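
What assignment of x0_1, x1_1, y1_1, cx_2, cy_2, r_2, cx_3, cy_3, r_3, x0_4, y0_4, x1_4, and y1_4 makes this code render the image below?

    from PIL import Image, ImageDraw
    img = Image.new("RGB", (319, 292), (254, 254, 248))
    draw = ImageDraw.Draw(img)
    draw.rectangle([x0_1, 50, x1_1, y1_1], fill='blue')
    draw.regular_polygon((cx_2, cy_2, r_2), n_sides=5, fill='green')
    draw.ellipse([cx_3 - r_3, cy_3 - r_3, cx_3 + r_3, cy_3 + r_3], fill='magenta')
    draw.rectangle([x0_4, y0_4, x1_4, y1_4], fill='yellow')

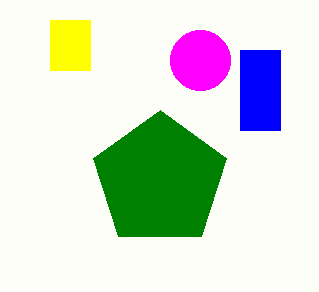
x0_1 = 240; x1_1 = 280; y1_1 = 130; cx_2 = 160; cy_2 = 180; r_2 = 70; cx_3 = 200; cy_3 = 60; r_3 = 30; x0_4 = 50; y0_4 = 20; x1_4 = 90; y1_4 = 70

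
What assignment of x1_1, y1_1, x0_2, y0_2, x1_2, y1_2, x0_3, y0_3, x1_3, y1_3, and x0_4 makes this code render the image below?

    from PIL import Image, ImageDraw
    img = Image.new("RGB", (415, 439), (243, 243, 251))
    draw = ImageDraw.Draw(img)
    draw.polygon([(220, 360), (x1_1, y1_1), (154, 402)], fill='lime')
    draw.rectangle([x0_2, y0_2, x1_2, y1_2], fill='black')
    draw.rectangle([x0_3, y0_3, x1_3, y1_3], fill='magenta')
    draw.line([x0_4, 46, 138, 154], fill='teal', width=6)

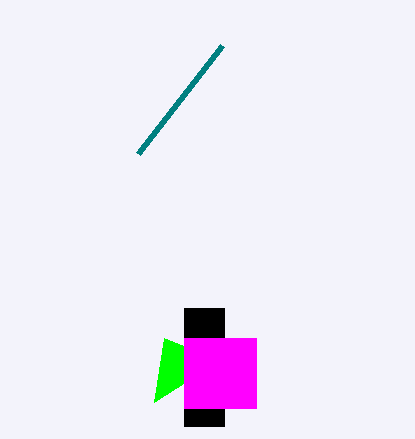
x1_1 = 164, y1_1 = 338, x0_2 = 184, y0_2 = 308, x1_2 = 224, y1_2 = 426, x0_3 = 184, y0_3 = 338, x1_3 = 256, y1_3 = 408, x0_4 = 222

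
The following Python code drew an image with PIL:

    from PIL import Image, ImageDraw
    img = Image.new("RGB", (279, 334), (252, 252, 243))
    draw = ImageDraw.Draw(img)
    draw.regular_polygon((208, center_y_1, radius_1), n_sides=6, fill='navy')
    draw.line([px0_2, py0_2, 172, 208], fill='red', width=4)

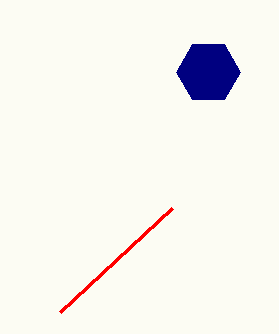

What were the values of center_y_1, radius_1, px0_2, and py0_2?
center_y_1 = 72
radius_1 = 32
px0_2 = 60
py0_2 = 312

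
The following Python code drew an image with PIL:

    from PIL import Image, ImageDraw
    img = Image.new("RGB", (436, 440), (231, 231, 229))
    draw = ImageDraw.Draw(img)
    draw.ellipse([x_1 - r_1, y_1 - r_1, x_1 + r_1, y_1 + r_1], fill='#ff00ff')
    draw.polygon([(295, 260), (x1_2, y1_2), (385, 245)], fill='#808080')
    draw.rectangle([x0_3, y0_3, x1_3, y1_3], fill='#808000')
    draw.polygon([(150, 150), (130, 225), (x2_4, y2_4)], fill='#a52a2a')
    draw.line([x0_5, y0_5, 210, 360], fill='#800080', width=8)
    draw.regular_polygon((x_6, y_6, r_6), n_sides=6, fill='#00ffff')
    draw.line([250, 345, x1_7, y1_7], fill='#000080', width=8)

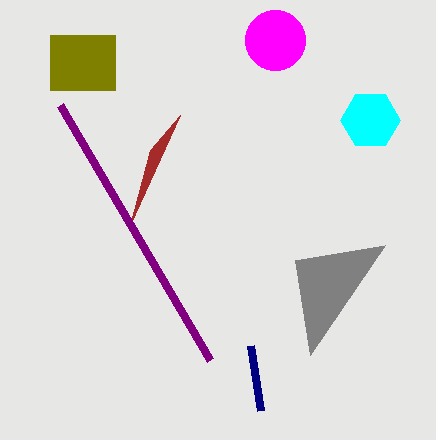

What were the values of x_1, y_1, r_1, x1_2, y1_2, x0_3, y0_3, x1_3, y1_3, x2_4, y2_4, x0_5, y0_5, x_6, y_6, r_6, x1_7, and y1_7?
x_1 = 275; y_1 = 40; r_1 = 30; x1_2 = 310; y1_2 = 355; x0_3 = 50; y0_3 = 35; x1_3 = 115; y1_3 = 90; x2_4 = 180; y2_4 = 115; x0_5 = 60; y0_5 = 105; x_6 = 370; y_6 = 120; r_6 = 30; x1_7 = 260; y1_7 = 410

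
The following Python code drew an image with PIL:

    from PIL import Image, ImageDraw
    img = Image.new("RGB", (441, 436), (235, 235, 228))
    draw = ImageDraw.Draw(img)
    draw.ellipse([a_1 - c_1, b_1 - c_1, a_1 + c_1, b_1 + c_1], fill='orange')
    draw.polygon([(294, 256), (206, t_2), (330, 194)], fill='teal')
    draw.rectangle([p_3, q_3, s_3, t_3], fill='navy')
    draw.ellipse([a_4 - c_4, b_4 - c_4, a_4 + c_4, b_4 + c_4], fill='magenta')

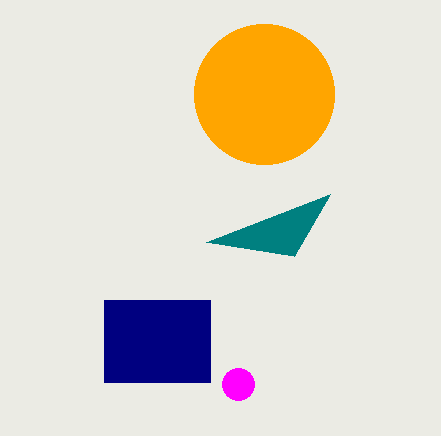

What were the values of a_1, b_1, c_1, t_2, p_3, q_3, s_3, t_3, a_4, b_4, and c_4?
a_1 = 264
b_1 = 94
c_1 = 70
t_2 = 242
p_3 = 104
q_3 = 300
s_3 = 210
t_3 = 382
a_4 = 238
b_4 = 384
c_4 = 16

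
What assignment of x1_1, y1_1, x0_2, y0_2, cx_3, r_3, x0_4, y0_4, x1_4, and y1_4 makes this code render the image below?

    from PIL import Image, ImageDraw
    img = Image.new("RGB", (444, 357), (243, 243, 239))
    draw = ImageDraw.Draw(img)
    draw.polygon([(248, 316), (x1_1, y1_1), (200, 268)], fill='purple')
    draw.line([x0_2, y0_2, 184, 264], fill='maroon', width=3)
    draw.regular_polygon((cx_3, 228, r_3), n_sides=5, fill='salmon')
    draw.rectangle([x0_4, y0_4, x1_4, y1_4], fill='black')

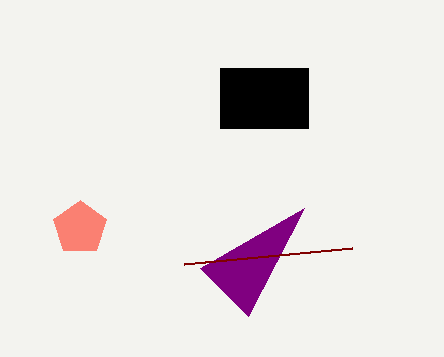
x1_1 = 304
y1_1 = 208
x0_2 = 352
y0_2 = 248
cx_3 = 80
r_3 = 28
x0_4 = 220
y0_4 = 68
x1_4 = 308
y1_4 = 128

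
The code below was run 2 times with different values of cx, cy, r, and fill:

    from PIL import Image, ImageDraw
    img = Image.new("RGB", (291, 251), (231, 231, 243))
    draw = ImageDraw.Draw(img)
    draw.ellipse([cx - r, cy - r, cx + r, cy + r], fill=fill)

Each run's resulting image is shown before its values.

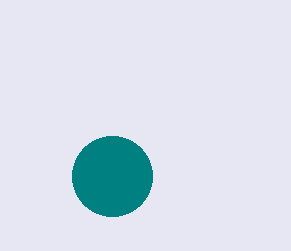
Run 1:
cx = 112
cy = 176
r = 40
fill = 'teal'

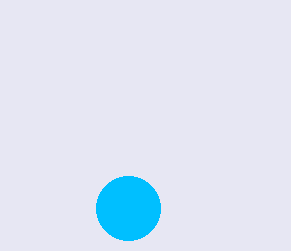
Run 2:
cx = 128; cy = 208; r = 32; fill = 'deepskyblue'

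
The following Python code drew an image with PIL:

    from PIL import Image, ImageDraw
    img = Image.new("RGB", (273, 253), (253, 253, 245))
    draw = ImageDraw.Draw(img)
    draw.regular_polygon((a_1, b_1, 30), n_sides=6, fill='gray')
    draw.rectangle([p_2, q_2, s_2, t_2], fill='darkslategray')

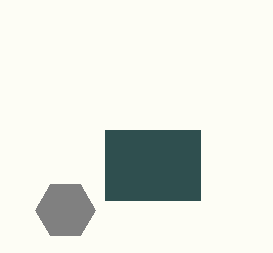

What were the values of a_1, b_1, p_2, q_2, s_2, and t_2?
a_1 = 65, b_1 = 210, p_2 = 105, q_2 = 130, s_2 = 200, t_2 = 200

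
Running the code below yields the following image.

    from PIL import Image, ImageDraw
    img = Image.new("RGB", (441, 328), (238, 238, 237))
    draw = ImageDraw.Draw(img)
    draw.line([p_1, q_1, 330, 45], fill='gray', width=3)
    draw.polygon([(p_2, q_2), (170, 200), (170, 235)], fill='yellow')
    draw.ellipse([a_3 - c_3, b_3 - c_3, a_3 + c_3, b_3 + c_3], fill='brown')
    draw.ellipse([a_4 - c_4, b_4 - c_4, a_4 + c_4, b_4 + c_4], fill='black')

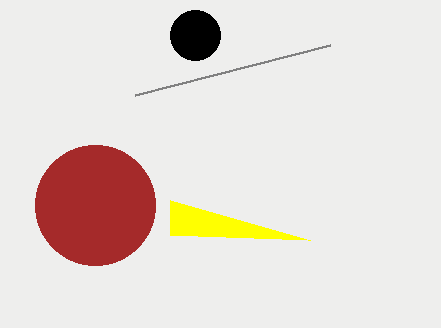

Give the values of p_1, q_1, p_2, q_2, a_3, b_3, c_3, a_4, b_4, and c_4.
p_1 = 135
q_1 = 95
p_2 = 310
q_2 = 240
a_3 = 95
b_3 = 205
c_3 = 60
a_4 = 195
b_4 = 35
c_4 = 25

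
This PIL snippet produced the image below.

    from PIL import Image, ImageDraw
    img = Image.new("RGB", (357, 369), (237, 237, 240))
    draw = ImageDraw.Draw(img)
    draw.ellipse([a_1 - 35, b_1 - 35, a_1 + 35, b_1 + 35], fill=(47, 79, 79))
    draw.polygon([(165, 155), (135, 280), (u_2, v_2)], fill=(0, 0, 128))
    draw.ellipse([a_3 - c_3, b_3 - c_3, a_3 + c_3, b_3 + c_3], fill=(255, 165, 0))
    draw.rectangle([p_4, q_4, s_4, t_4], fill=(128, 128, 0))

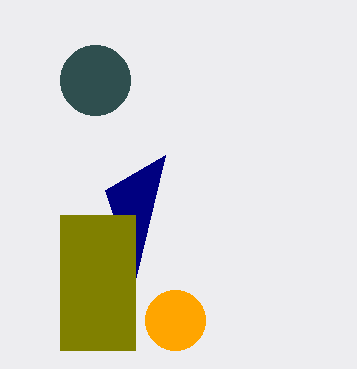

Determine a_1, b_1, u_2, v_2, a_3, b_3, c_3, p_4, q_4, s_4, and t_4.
a_1 = 95, b_1 = 80, u_2 = 105, v_2 = 190, a_3 = 175, b_3 = 320, c_3 = 30, p_4 = 60, q_4 = 215, s_4 = 135, t_4 = 350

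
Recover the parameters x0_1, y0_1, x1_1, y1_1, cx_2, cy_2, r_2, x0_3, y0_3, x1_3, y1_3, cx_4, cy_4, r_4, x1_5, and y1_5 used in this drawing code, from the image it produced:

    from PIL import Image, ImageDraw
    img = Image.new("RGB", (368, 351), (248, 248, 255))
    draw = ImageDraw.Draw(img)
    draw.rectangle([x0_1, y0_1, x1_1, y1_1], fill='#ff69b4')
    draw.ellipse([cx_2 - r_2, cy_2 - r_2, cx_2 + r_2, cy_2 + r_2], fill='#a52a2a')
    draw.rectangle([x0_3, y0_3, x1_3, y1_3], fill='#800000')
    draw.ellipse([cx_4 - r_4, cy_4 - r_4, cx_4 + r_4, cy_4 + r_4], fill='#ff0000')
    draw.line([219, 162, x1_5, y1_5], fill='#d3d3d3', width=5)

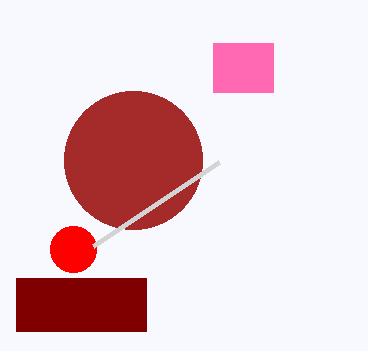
x0_1 = 213; y0_1 = 43; x1_1 = 273; y1_1 = 92; cx_2 = 133; cy_2 = 160; r_2 = 69; x0_3 = 16; y0_3 = 278; x1_3 = 146; y1_3 = 331; cx_4 = 73; cy_4 = 249; r_4 = 23; x1_5 = 93; y1_5 = 246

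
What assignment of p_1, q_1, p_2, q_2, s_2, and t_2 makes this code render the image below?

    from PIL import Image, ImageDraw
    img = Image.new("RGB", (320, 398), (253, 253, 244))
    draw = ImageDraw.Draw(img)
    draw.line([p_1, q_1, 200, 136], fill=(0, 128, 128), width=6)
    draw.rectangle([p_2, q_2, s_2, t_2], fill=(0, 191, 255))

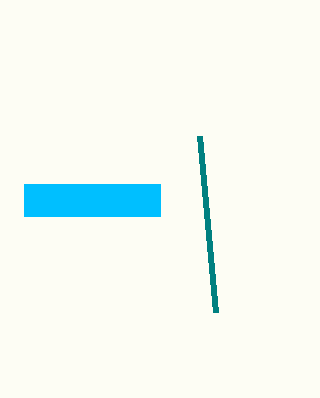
p_1 = 216
q_1 = 312
p_2 = 24
q_2 = 184
s_2 = 160
t_2 = 216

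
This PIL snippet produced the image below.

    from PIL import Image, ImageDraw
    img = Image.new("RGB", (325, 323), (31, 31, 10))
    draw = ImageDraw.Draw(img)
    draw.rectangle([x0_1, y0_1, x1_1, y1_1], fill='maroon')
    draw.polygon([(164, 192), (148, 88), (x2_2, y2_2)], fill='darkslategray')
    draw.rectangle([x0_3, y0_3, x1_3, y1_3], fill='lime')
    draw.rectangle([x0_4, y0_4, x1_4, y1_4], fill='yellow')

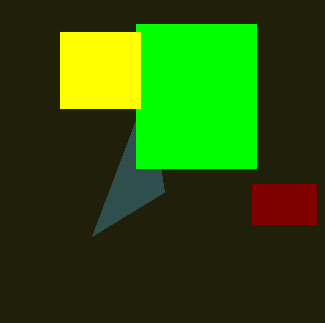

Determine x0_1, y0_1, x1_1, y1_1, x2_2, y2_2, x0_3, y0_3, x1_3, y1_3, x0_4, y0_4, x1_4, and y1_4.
x0_1 = 252, y0_1 = 184, x1_1 = 316, y1_1 = 224, x2_2 = 92, y2_2 = 236, x0_3 = 136, y0_3 = 24, x1_3 = 256, y1_3 = 168, x0_4 = 60, y0_4 = 32, x1_4 = 140, y1_4 = 108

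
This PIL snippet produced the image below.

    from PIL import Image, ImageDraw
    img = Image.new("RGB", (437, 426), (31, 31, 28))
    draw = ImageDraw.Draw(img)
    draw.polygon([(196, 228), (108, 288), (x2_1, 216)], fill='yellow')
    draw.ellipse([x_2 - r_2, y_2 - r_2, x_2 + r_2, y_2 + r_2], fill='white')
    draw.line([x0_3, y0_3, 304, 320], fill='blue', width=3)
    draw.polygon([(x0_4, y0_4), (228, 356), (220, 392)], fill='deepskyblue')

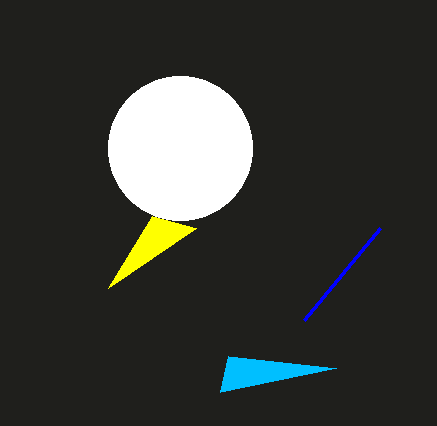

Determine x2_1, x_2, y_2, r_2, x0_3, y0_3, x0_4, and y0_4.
x2_1 = 152, x_2 = 180, y_2 = 148, r_2 = 72, x0_3 = 380, y0_3 = 228, x0_4 = 336, y0_4 = 368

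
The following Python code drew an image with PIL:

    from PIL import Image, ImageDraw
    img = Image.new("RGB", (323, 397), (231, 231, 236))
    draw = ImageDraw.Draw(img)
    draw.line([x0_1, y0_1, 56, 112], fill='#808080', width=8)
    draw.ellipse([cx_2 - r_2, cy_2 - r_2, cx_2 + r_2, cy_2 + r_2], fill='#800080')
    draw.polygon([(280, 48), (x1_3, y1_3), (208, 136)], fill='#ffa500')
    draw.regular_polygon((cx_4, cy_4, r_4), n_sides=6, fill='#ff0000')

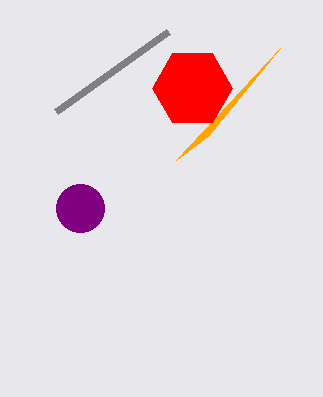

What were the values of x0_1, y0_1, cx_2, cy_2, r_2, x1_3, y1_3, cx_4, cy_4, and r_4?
x0_1 = 168; y0_1 = 32; cx_2 = 80; cy_2 = 208; r_2 = 24; x1_3 = 176; y1_3 = 160; cx_4 = 192; cy_4 = 88; r_4 = 40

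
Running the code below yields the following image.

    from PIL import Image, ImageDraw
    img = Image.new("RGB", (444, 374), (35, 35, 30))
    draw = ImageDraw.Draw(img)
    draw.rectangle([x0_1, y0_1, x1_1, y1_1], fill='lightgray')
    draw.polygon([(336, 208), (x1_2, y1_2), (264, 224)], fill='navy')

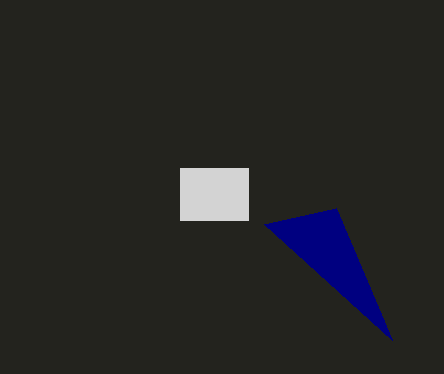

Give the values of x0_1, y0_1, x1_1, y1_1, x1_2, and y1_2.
x0_1 = 180
y0_1 = 168
x1_1 = 248
y1_1 = 220
x1_2 = 392
y1_2 = 340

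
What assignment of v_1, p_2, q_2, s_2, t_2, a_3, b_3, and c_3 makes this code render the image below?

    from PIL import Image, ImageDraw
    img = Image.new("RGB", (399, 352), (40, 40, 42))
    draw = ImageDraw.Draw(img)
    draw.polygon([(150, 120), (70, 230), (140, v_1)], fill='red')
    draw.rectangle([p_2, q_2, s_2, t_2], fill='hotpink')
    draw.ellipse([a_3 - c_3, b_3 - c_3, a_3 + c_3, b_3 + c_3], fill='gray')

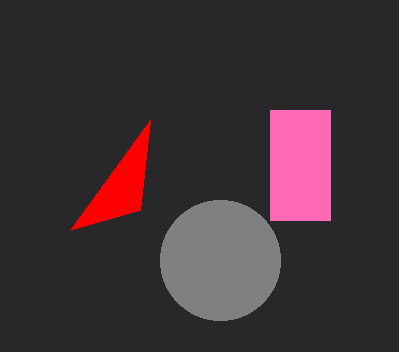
v_1 = 210
p_2 = 270
q_2 = 110
s_2 = 330
t_2 = 220
a_3 = 220
b_3 = 260
c_3 = 60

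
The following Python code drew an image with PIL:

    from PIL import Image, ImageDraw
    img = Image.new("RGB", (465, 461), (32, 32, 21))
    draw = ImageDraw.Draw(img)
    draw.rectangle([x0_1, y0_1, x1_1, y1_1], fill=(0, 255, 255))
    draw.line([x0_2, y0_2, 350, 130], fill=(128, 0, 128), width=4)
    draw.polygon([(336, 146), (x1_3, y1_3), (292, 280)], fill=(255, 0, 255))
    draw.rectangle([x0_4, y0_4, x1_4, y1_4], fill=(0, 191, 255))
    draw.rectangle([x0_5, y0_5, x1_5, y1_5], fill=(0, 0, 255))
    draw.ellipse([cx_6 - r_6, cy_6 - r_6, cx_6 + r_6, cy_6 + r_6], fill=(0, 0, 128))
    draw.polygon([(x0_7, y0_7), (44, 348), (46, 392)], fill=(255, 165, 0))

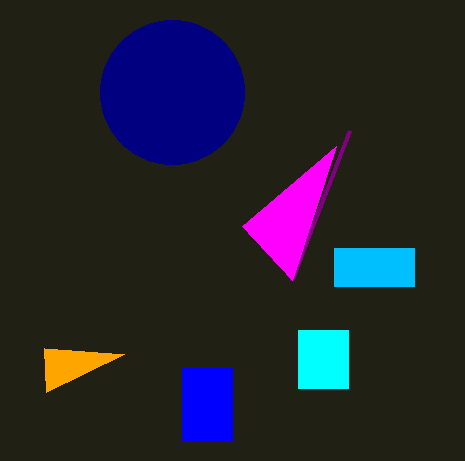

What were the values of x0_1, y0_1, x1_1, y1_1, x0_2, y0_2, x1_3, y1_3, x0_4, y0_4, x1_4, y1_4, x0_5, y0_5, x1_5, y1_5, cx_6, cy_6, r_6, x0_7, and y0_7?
x0_1 = 298
y0_1 = 330
x1_1 = 348
y1_1 = 388
x0_2 = 292
y0_2 = 280
x1_3 = 242
y1_3 = 226
x0_4 = 334
y0_4 = 248
x1_4 = 414
y1_4 = 286
x0_5 = 182
y0_5 = 368
x1_5 = 232
y1_5 = 440
cx_6 = 172
cy_6 = 92
r_6 = 72
x0_7 = 124
y0_7 = 354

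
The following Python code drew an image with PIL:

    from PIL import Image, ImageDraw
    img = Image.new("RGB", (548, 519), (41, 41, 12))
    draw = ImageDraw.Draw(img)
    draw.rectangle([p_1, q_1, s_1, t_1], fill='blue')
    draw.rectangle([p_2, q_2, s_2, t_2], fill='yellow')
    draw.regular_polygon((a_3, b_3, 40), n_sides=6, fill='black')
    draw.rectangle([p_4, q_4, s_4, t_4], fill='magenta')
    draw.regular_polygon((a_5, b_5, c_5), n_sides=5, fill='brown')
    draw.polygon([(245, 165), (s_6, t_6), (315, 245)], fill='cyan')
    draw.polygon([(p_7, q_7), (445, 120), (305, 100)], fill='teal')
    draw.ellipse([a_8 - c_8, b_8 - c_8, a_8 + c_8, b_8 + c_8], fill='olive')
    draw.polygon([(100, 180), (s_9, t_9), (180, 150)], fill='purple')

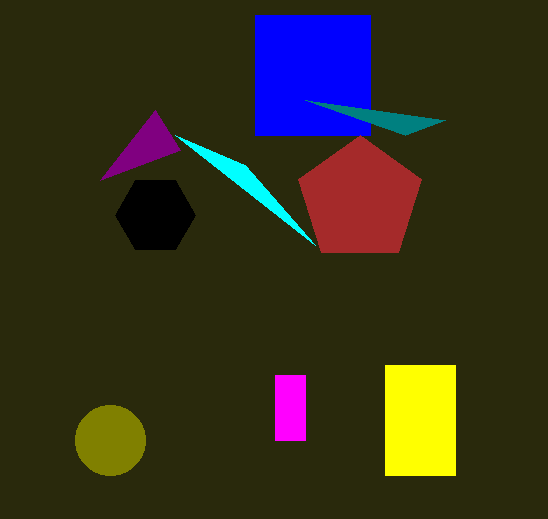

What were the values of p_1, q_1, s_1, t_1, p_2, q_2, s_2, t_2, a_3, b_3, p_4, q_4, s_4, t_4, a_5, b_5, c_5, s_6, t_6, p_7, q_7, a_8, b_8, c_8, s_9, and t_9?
p_1 = 255
q_1 = 15
s_1 = 370
t_1 = 135
p_2 = 385
q_2 = 365
s_2 = 455
t_2 = 475
a_3 = 155
b_3 = 215
p_4 = 275
q_4 = 375
s_4 = 305
t_4 = 440
a_5 = 360
b_5 = 200
c_5 = 65
s_6 = 175
t_6 = 135
p_7 = 405
q_7 = 135
a_8 = 110
b_8 = 440
c_8 = 35
s_9 = 155
t_9 = 110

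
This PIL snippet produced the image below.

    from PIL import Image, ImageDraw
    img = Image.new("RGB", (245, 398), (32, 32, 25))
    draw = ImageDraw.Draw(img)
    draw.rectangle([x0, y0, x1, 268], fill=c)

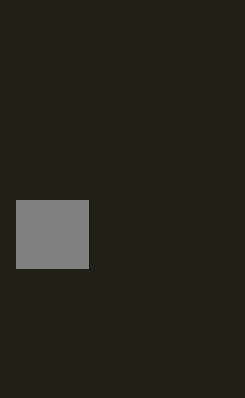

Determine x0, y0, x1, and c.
x0 = 16, y0 = 200, x1 = 88, c = 'gray'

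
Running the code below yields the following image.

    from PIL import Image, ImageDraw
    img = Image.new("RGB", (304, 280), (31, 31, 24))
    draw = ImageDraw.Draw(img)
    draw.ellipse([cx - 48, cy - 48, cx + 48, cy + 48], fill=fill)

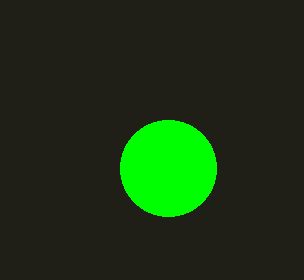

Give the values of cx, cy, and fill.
cx = 168; cy = 168; fill = 'lime'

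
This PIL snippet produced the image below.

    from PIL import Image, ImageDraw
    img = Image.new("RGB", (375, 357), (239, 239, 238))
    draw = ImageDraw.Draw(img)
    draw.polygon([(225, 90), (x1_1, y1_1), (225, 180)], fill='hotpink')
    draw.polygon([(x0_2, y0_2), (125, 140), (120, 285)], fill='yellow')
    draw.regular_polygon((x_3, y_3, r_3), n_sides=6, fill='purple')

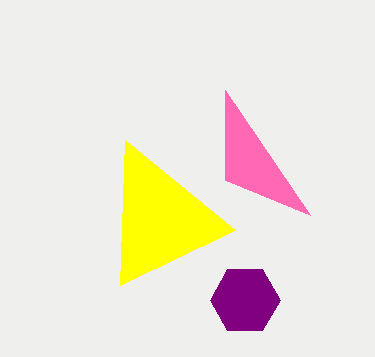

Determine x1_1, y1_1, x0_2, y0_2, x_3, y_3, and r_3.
x1_1 = 310
y1_1 = 215
x0_2 = 235
y0_2 = 230
x_3 = 245
y_3 = 300
r_3 = 35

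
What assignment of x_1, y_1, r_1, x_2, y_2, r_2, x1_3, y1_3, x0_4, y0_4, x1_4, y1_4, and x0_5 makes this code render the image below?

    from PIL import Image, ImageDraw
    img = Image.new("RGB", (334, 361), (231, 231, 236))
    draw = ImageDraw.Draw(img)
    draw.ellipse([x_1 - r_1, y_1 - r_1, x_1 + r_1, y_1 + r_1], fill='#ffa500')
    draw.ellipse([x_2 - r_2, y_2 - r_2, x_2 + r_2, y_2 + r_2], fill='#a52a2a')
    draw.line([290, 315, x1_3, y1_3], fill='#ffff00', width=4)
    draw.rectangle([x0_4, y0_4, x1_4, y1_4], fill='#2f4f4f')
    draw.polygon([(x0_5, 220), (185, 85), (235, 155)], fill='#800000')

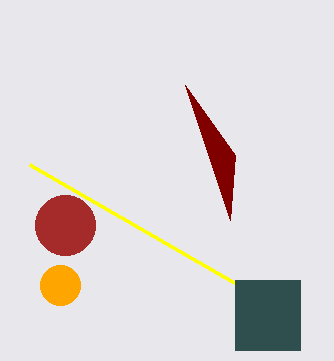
x_1 = 60
y_1 = 285
r_1 = 20
x_2 = 65
y_2 = 225
r_2 = 30
x1_3 = 30
y1_3 = 165
x0_4 = 235
y0_4 = 280
x1_4 = 300
y1_4 = 350
x0_5 = 230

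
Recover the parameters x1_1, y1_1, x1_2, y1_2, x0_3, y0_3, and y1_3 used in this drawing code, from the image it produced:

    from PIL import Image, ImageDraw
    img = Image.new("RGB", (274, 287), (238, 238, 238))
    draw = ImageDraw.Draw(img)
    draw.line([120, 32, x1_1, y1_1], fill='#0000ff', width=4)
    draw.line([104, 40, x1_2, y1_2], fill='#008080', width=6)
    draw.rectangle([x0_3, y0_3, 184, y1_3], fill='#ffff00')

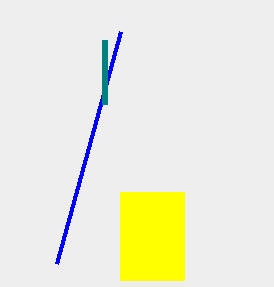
x1_1 = 56, y1_1 = 264, x1_2 = 104, y1_2 = 104, x0_3 = 120, y0_3 = 192, y1_3 = 280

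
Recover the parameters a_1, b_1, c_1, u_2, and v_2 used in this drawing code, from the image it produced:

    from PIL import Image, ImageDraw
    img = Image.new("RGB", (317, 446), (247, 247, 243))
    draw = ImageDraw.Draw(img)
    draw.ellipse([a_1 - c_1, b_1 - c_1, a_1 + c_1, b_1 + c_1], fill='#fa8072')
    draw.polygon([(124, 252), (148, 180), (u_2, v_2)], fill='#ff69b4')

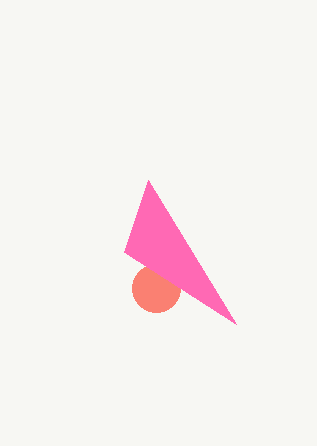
a_1 = 156; b_1 = 288; c_1 = 24; u_2 = 236; v_2 = 324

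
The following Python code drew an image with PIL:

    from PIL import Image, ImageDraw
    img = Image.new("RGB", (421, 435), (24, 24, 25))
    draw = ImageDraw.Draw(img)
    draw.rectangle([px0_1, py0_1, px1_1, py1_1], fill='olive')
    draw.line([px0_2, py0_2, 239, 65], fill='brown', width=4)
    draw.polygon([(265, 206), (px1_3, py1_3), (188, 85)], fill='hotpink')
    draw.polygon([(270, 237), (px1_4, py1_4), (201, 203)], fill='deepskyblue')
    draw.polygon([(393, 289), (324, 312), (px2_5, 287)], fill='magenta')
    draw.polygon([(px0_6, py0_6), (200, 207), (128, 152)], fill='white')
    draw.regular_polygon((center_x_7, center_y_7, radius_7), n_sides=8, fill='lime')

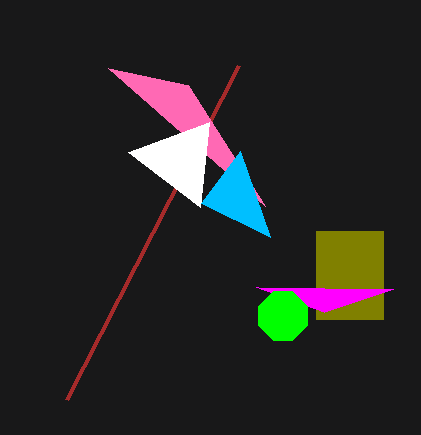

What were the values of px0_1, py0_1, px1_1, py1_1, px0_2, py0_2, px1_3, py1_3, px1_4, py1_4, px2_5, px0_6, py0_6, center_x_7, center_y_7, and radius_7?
px0_1 = 316
py0_1 = 231
px1_1 = 383
py1_1 = 319
px0_2 = 67
py0_2 = 399
px1_3 = 108
py1_3 = 68
px1_4 = 240
py1_4 = 151
px2_5 = 256
px0_6 = 209
py0_6 = 122
center_x_7 = 283
center_y_7 = 316
radius_7 = 26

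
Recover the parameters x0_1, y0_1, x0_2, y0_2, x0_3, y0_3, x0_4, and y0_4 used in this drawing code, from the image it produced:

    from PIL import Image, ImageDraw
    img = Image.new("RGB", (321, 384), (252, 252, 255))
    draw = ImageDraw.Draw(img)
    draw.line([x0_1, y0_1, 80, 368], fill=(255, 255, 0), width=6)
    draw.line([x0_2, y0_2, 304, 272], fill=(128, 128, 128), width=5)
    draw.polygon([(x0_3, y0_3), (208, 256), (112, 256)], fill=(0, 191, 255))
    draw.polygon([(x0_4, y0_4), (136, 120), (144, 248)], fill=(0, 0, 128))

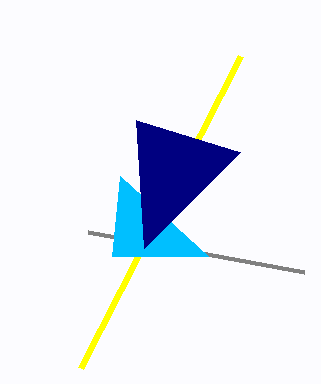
x0_1 = 240; y0_1 = 56; x0_2 = 88; y0_2 = 232; x0_3 = 120; y0_3 = 176; x0_4 = 240; y0_4 = 152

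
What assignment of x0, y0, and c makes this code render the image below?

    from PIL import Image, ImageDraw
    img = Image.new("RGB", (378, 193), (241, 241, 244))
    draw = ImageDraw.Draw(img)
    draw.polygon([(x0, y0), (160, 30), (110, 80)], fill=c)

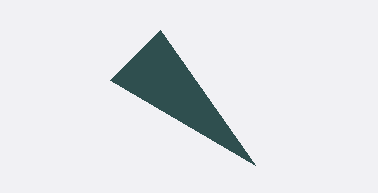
x0 = 255, y0 = 165, c = 'darkslategray'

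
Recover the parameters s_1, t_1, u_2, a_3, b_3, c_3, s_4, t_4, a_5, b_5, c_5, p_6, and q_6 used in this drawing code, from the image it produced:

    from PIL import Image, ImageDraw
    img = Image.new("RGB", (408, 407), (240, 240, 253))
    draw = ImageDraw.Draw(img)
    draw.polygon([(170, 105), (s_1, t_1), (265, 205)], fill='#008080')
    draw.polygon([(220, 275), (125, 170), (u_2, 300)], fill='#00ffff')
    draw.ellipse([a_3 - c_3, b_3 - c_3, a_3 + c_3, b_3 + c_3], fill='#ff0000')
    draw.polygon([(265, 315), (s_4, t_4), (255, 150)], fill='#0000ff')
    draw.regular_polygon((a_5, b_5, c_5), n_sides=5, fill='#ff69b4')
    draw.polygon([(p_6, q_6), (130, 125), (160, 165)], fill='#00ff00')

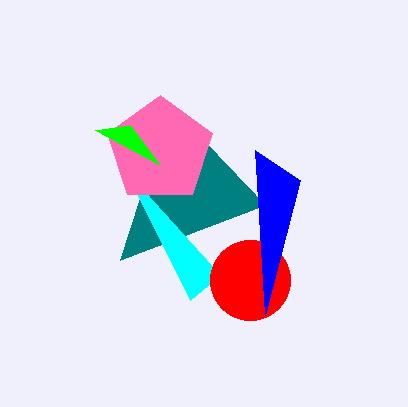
s_1 = 120; t_1 = 260; u_2 = 190; a_3 = 250; b_3 = 280; c_3 = 40; s_4 = 300; t_4 = 180; a_5 = 160; b_5 = 150; c_5 = 55; p_6 = 95; q_6 = 130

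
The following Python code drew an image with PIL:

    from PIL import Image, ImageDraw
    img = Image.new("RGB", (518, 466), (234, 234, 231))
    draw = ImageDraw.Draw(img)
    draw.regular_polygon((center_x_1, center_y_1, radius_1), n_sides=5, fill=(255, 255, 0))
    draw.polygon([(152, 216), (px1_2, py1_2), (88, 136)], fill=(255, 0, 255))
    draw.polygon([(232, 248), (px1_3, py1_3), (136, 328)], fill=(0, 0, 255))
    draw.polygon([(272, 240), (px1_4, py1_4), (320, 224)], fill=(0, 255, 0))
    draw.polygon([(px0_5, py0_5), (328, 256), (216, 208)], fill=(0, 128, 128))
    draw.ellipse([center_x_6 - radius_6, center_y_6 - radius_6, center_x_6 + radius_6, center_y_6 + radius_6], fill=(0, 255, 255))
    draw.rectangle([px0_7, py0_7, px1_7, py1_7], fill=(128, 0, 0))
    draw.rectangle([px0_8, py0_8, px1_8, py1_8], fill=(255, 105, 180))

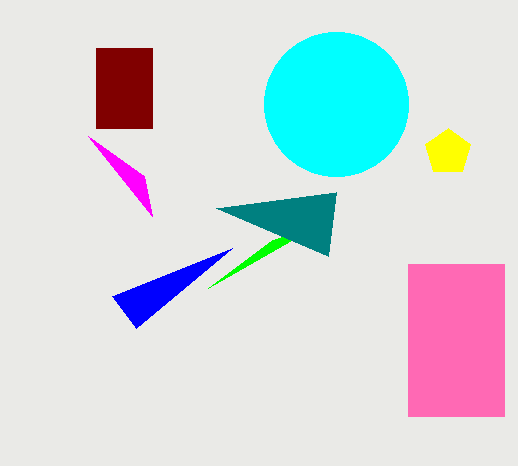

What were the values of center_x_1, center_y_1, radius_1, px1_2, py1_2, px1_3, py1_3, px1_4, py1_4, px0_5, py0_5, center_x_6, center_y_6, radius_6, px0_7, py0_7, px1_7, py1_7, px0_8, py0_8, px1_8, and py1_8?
center_x_1 = 448, center_y_1 = 152, radius_1 = 24, px1_2 = 144, py1_2 = 176, px1_3 = 112, py1_3 = 296, px1_4 = 208, py1_4 = 288, px0_5 = 336, py0_5 = 192, center_x_6 = 336, center_y_6 = 104, radius_6 = 72, px0_7 = 96, py0_7 = 48, px1_7 = 152, py1_7 = 128, px0_8 = 408, py0_8 = 264, px1_8 = 504, py1_8 = 416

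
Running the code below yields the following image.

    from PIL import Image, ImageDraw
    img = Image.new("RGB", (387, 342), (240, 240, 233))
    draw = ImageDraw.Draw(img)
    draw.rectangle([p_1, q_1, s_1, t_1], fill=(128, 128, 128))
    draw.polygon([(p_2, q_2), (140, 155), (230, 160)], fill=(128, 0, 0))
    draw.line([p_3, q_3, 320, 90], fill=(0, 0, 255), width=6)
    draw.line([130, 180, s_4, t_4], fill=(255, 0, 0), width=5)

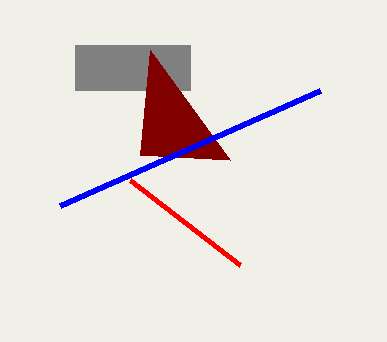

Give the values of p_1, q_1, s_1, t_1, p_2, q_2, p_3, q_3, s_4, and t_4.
p_1 = 75; q_1 = 45; s_1 = 190; t_1 = 90; p_2 = 150; q_2 = 50; p_3 = 60; q_3 = 205; s_4 = 240; t_4 = 265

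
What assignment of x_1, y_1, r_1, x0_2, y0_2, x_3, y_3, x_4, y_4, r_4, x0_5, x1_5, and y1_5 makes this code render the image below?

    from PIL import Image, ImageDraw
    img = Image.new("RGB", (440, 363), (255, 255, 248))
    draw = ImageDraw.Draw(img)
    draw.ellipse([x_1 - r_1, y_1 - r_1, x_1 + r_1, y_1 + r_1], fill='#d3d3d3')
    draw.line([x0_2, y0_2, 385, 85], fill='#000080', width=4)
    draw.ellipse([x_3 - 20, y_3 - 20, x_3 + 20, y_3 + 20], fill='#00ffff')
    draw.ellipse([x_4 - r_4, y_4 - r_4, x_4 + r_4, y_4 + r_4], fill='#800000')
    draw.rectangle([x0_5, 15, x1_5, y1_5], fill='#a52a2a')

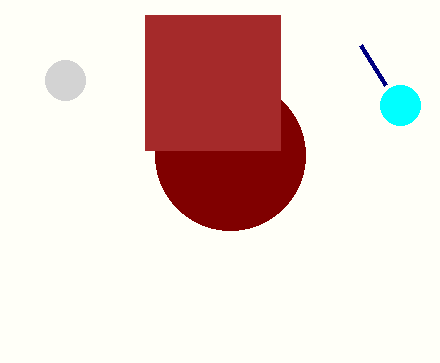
x_1 = 65; y_1 = 80; r_1 = 20; x0_2 = 360; y0_2 = 45; x_3 = 400; y_3 = 105; x_4 = 230; y_4 = 155; r_4 = 75; x0_5 = 145; x1_5 = 280; y1_5 = 150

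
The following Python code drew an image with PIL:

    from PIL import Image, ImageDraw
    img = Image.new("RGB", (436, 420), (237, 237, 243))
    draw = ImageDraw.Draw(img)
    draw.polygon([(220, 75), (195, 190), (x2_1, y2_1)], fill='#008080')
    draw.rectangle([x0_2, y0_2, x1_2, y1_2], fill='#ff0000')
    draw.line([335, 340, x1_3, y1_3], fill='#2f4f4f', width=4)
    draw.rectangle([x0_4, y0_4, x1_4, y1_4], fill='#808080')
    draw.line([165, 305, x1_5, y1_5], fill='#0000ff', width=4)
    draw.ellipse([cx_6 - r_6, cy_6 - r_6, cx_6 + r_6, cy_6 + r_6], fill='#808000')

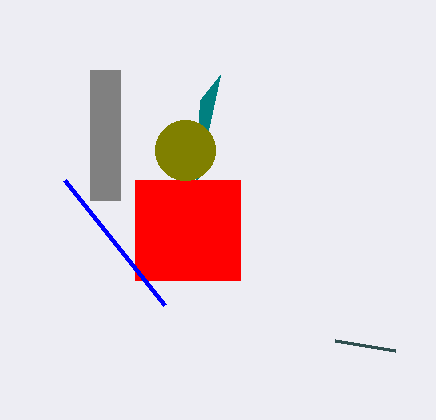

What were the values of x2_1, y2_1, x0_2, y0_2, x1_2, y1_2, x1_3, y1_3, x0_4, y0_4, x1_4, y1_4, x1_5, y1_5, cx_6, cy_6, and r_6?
x2_1 = 200
y2_1 = 100
x0_2 = 135
y0_2 = 180
x1_2 = 240
y1_2 = 280
x1_3 = 395
y1_3 = 350
x0_4 = 90
y0_4 = 70
x1_4 = 120
y1_4 = 200
x1_5 = 65
y1_5 = 180
cx_6 = 185
cy_6 = 150
r_6 = 30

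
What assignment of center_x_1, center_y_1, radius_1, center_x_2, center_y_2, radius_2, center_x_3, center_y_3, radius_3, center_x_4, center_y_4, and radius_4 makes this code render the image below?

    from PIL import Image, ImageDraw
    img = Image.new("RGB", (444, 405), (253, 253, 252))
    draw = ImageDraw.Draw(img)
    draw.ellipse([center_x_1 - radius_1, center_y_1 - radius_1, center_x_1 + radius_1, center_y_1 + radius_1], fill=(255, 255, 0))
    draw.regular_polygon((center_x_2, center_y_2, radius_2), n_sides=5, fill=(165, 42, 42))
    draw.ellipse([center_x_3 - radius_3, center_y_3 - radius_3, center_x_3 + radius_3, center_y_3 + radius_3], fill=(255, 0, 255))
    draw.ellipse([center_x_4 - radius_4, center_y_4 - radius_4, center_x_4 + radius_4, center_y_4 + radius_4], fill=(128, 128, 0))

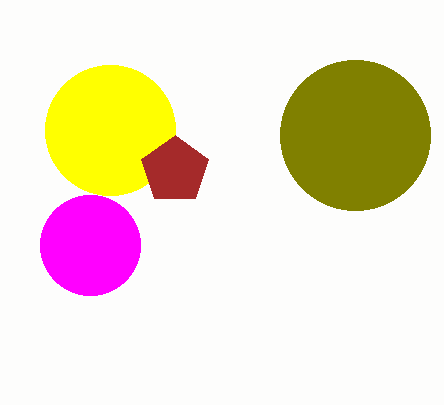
center_x_1 = 110; center_y_1 = 130; radius_1 = 65; center_x_2 = 175; center_y_2 = 170; radius_2 = 35; center_x_3 = 90; center_y_3 = 245; radius_3 = 50; center_x_4 = 355; center_y_4 = 135; radius_4 = 75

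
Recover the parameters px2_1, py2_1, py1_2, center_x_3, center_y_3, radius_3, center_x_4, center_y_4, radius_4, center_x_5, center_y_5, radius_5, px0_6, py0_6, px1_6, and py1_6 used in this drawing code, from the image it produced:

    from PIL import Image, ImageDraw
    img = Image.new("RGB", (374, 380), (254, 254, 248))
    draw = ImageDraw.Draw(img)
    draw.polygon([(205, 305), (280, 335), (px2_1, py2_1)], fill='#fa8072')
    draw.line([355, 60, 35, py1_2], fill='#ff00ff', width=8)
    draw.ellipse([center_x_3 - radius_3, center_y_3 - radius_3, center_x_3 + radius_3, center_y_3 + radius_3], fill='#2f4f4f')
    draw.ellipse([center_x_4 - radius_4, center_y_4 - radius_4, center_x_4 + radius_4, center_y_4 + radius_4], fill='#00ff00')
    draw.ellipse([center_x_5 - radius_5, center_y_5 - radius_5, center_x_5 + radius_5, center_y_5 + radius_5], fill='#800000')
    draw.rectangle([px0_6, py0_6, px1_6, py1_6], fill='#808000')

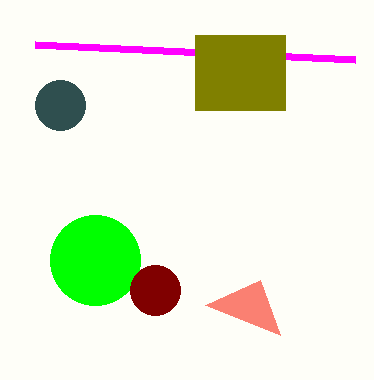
px2_1 = 260
py2_1 = 280
py1_2 = 45
center_x_3 = 60
center_y_3 = 105
radius_3 = 25
center_x_4 = 95
center_y_4 = 260
radius_4 = 45
center_x_5 = 155
center_y_5 = 290
radius_5 = 25
px0_6 = 195
py0_6 = 35
px1_6 = 285
py1_6 = 110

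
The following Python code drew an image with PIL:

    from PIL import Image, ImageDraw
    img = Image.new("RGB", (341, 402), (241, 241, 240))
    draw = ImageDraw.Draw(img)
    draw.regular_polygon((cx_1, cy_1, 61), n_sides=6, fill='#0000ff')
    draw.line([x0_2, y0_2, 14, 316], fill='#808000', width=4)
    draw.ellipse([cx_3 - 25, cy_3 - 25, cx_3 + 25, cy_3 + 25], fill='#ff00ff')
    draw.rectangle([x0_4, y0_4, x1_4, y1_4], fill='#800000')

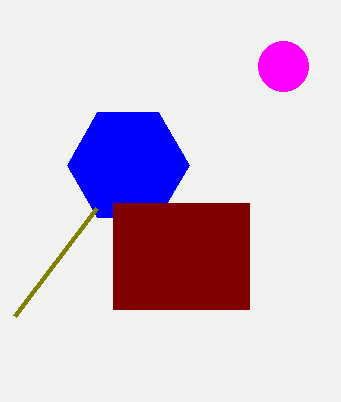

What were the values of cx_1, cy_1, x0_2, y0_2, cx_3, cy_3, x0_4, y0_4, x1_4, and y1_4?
cx_1 = 128; cy_1 = 165; x0_2 = 96; y0_2 = 208; cx_3 = 283; cy_3 = 66; x0_4 = 113; y0_4 = 203; x1_4 = 249; y1_4 = 309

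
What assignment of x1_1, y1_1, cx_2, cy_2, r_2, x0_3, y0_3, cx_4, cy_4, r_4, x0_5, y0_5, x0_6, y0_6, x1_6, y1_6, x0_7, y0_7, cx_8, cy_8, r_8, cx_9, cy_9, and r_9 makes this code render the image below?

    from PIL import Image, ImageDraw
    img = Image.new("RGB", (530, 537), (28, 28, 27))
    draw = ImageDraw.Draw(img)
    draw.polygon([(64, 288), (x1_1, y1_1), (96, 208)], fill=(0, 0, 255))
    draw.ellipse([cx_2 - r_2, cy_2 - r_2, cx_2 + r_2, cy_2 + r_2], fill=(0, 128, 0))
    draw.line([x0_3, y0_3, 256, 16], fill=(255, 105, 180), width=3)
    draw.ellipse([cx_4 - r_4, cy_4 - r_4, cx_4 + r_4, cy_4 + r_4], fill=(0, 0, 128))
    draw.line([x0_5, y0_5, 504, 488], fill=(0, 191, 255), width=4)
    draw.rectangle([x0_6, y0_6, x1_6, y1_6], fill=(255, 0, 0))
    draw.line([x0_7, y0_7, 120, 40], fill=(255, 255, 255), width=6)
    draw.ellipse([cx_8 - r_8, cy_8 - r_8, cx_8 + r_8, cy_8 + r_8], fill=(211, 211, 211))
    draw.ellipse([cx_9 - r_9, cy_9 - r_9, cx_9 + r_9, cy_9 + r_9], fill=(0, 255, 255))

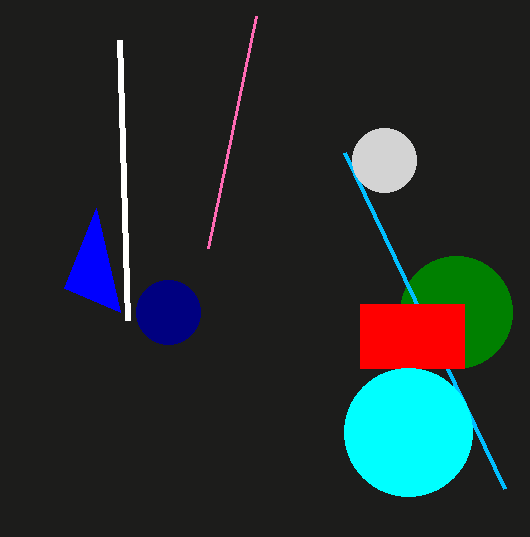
x1_1 = 120; y1_1 = 312; cx_2 = 456; cy_2 = 312; r_2 = 56; x0_3 = 208; y0_3 = 248; cx_4 = 168; cy_4 = 312; r_4 = 32; x0_5 = 344; y0_5 = 152; x0_6 = 360; y0_6 = 304; x1_6 = 464; y1_6 = 368; x0_7 = 128; y0_7 = 320; cx_8 = 384; cy_8 = 160; r_8 = 32; cx_9 = 408; cy_9 = 432; r_9 = 64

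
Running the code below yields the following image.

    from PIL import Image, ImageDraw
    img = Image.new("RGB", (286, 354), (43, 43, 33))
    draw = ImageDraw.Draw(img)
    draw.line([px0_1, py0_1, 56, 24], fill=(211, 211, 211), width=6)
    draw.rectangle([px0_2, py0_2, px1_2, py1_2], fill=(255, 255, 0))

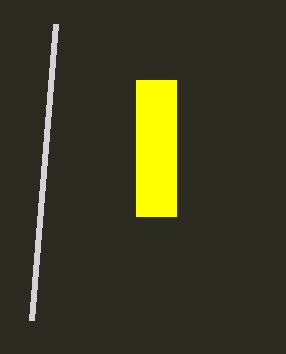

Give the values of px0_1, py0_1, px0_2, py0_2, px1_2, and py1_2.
px0_1 = 32; py0_1 = 320; px0_2 = 136; py0_2 = 80; px1_2 = 176; py1_2 = 216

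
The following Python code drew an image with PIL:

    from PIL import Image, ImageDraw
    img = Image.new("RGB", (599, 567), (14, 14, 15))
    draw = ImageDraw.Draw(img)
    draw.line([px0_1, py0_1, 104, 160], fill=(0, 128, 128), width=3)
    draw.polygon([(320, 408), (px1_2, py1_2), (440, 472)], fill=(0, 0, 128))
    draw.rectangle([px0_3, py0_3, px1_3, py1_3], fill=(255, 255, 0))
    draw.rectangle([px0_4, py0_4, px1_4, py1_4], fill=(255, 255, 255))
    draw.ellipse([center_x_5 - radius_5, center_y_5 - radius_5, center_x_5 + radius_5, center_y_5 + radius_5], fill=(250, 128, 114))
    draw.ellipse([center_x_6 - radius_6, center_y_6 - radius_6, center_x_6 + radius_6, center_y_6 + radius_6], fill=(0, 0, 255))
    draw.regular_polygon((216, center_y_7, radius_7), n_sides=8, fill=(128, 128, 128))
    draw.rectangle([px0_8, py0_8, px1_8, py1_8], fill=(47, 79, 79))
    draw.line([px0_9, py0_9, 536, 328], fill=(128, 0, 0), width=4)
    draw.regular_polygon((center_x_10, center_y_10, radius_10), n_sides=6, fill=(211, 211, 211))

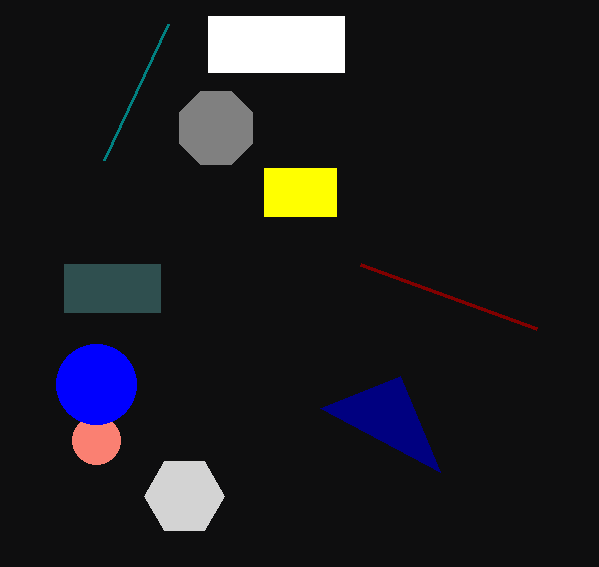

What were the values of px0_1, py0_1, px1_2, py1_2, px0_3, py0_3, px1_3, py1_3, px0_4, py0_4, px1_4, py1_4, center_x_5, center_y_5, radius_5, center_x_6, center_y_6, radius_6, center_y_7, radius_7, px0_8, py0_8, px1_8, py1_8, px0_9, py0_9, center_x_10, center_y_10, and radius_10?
px0_1 = 168, py0_1 = 24, px1_2 = 400, py1_2 = 376, px0_3 = 264, py0_3 = 168, px1_3 = 336, py1_3 = 216, px0_4 = 208, py0_4 = 16, px1_4 = 344, py1_4 = 72, center_x_5 = 96, center_y_5 = 440, radius_5 = 24, center_x_6 = 96, center_y_6 = 384, radius_6 = 40, center_y_7 = 128, radius_7 = 40, px0_8 = 64, py0_8 = 264, px1_8 = 160, py1_8 = 312, px0_9 = 360, py0_9 = 264, center_x_10 = 184, center_y_10 = 496, radius_10 = 40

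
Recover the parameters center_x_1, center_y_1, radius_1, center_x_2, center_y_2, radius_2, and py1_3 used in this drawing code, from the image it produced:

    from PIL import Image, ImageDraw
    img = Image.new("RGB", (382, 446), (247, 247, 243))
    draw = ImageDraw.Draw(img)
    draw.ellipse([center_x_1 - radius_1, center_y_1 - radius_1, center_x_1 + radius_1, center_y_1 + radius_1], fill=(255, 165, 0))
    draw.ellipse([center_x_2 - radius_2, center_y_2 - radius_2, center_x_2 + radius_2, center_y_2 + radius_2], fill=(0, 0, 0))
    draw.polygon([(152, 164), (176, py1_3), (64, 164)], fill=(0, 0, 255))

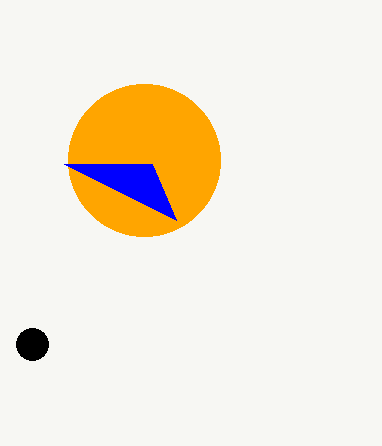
center_x_1 = 144; center_y_1 = 160; radius_1 = 76; center_x_2 = 32; center_y_2 = 344; radius_2 = 16; py1_3 = 220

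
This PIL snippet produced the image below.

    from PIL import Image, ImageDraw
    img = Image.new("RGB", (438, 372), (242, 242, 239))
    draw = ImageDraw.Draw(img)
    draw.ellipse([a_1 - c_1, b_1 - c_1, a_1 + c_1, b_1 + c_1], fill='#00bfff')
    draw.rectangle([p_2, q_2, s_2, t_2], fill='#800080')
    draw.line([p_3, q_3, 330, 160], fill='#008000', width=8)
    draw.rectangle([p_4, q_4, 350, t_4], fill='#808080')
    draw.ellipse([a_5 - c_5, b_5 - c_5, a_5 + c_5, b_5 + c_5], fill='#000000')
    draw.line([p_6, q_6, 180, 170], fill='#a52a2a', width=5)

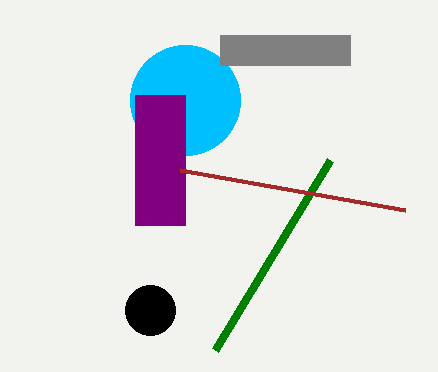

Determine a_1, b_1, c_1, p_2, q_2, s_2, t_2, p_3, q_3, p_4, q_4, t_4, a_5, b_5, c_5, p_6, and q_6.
a_1 = 185
b_1 = 100
c_1 = 55
p_2 = 135
q_2 = 95
s_2 = 185
t_2 = 225
p_3 = 215
q_3 = 350
p_4 = 220
q_4 = 35
t_4 = 65
a_5 = 150
b_5 = 310
c_5 = 25
p_6 = 405
q_6 = 210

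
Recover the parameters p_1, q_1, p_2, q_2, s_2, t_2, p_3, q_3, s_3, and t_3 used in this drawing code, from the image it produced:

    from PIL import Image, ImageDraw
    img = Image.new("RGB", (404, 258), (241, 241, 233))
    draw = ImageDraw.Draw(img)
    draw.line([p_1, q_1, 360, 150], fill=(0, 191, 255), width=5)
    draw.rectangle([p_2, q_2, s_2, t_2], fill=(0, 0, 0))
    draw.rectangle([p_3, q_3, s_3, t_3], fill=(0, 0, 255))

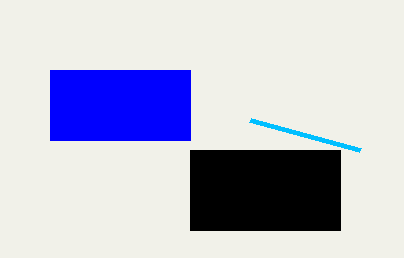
p_1 = 250; q_1 = 120; p_2 = 190; q_2 = 150; s_2 = 340; t_2 = 230; p_3 = 50; q_3 = 70; s_3 = 190; t_3 = 140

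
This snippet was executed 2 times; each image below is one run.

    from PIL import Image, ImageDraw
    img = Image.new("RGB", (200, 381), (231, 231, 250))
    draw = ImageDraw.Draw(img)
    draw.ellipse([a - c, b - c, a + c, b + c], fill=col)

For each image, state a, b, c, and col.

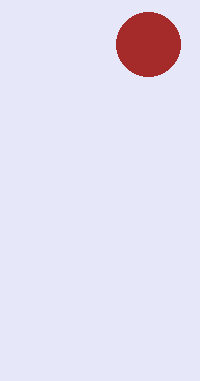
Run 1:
a = 148; b = 44; c = 32; col = 'brown'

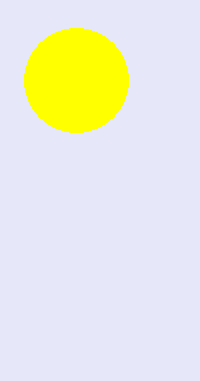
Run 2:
a = 76
b = 80
c = 52
col = 'yellow'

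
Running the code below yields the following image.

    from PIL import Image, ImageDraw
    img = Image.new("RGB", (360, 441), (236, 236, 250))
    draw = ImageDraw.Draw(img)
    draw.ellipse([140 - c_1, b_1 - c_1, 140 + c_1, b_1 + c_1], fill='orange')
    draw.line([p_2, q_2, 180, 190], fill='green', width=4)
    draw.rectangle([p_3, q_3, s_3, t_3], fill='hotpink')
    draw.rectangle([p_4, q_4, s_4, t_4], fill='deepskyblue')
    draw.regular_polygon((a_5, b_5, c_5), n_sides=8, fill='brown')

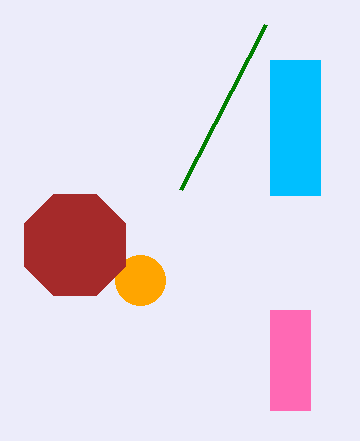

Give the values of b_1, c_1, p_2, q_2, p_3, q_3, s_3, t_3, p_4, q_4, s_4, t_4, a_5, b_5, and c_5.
b_1 = 280
c_1 = 25
p_2 = 265
q_2 = 25
p_3 = 270
q_3 = 310
s_3 = 310
t_3 = 410
p_4 = 270
q_4 = 60
s_4 = 320
t_4 = 195
a_5 = 75
b_5 = 245
c_5 = 55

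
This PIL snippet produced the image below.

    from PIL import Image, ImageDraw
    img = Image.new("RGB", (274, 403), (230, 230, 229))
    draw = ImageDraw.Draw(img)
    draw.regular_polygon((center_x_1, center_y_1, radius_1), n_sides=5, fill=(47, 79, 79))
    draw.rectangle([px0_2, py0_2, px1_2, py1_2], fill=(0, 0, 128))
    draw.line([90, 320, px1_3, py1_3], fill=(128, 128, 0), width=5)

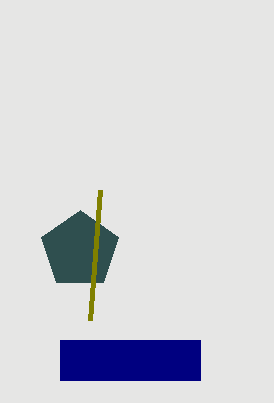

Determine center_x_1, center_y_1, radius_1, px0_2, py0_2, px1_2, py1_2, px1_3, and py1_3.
center_x_1 = 80; center_y_1 = 250; radius_1 = 40; px0_2 = 60; py0_2 = 340; px1_2 = 200; py1_2 = 380; px1_3 = 100; py1_3 = 190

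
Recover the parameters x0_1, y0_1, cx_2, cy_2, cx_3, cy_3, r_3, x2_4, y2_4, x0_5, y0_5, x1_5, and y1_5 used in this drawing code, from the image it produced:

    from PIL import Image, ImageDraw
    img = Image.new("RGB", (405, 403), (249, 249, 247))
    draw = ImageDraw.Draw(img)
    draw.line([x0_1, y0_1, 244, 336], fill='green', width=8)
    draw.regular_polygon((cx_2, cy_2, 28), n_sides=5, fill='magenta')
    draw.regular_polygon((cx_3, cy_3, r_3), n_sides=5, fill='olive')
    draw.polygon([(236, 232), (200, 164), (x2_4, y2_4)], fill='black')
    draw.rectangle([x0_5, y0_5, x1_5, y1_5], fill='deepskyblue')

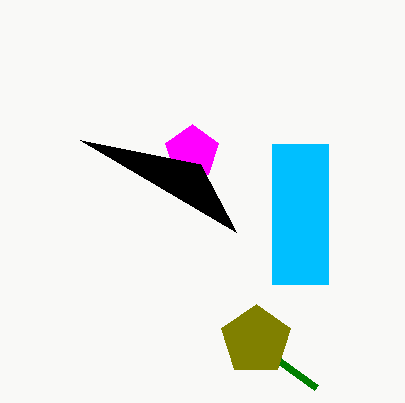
x0_1 = 316; y0_1 = 388; cx_2 = 192; cy_2 = 152; cx_3 = 256; cy_3 = 340; r_3 = 36; x2_4 = 80; y2_4 = 140; x0_5 = 272; y0_5 = 144; x1_5 = 328; y1_5 = 284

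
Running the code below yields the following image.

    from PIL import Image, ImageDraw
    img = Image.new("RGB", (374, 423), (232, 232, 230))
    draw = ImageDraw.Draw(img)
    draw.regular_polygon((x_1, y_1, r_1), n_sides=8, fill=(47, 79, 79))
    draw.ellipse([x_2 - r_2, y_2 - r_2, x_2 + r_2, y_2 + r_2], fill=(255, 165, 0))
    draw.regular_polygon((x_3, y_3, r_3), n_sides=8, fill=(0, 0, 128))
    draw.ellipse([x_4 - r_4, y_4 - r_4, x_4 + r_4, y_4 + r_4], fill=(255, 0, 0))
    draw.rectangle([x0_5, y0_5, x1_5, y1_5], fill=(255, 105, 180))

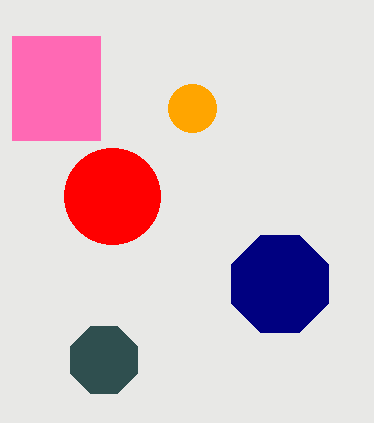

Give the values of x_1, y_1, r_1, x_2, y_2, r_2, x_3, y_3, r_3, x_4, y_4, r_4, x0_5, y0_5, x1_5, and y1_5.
x_1 = 104; y_1 = 360; r_1 = 36; x_2 = 192; y_2 = 108; r_2 = 24; x_3 = 280; y_3 = 284; r_3 = 52; x_4 = 112; y_4 = 196; r_4 = 48; x0_5 = 12; y0_5 = 36; x1_5 = 100; y1_5 = 140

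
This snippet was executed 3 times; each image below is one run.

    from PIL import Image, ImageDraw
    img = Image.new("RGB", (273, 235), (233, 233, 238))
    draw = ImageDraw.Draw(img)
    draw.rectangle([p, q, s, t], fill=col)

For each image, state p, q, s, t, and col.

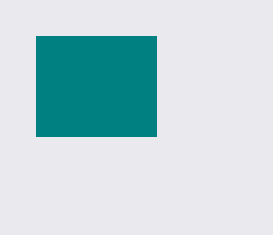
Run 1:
p = 36
q = 36
s = 156
t = 136
col = 'teal'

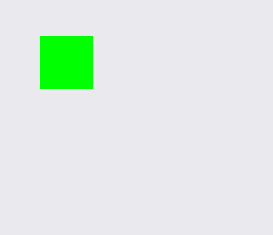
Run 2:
p = 40; q = 36; s = 92; t = 88; col = 'lime'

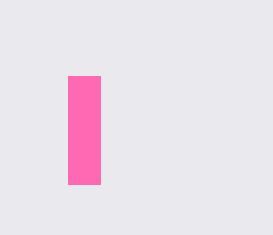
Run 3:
p = 68, q = 76, s = 100, t = 184, col = 'hotpink'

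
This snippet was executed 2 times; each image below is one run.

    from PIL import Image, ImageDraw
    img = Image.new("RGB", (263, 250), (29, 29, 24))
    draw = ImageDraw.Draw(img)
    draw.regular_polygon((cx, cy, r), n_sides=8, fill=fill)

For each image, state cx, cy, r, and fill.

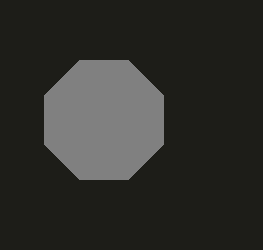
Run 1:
cx = 104
cy = 120
r = 64
fill = 'gray'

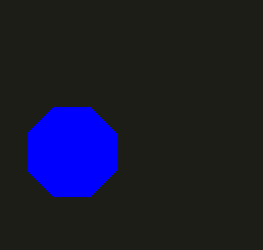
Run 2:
cx = 72
cy = 152
r = 48
fill = 'blue'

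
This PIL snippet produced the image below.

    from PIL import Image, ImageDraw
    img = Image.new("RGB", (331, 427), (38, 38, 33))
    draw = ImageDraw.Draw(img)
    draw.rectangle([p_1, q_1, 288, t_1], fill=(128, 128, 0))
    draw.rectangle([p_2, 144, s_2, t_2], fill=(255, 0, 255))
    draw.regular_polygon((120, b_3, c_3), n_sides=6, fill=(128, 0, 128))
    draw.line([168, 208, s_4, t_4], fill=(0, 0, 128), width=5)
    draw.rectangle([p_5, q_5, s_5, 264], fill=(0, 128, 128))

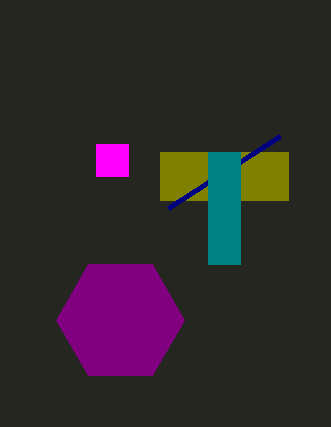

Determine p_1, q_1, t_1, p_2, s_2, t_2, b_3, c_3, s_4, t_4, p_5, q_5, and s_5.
p_1 = 160, q_1 = 152, t_1 = 200, p_2 = 96, s_2 = 128, t_2 = 176, b_3 = 320, c_3 = 64, s_4 = 280, t_4 = 136, p_5 = 208, q_5 = 152, s_5 = 240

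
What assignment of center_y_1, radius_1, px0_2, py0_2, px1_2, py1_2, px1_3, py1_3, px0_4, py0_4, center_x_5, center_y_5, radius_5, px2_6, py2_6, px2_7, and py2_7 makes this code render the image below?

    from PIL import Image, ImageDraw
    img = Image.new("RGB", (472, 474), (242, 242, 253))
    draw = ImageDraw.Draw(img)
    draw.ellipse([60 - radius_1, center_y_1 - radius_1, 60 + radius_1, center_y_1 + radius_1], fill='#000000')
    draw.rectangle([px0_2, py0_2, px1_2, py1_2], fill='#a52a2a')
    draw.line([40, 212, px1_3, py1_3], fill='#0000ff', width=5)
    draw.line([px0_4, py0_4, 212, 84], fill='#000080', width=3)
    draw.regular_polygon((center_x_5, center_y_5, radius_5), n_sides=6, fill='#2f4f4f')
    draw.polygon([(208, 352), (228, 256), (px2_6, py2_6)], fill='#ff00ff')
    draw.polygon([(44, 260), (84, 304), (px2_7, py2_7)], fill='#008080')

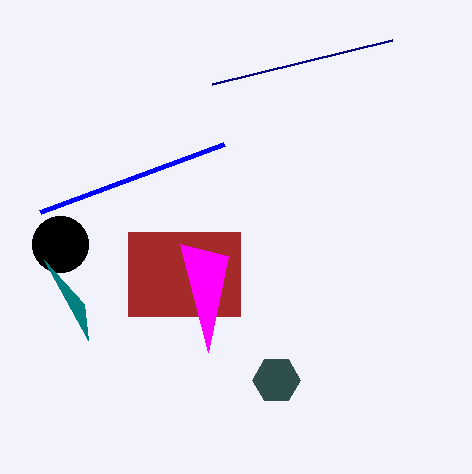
center_y_1 = 244, radius_1 = 28, px0_2 = 128, py0_2 = 232, px1_2 = 240, py1_2 = 316, px1_3 = 224, py1_3 = 144, px0_4 = 392, py0_4 = 40, center_x_5 = 276, center_y_5 = 380, radius_5 = 24, px2_6 = 180, py2_6 = 244, px2_7 = 88, py2_7 = 340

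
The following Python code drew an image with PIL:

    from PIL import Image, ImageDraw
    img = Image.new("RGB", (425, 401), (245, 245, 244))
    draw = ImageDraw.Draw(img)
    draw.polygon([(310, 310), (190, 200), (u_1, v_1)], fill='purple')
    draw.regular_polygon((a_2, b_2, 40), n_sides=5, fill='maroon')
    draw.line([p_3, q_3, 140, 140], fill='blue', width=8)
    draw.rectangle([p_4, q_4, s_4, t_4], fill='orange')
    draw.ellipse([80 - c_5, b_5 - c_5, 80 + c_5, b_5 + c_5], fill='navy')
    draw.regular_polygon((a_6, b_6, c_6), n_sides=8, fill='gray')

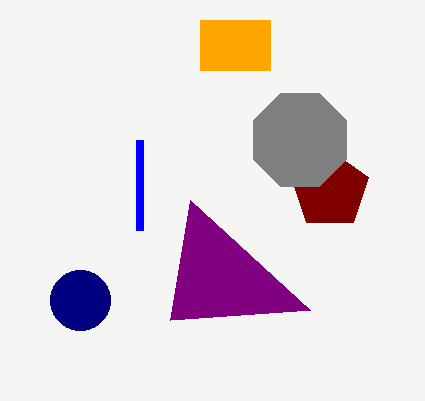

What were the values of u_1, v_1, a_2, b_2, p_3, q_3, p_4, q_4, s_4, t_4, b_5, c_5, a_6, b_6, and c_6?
u_1 = 170
v_1 = 320
a_2 = 330
b_2 = 190
p_3 = 140
q_3 = 230
p_4 = 200
q_4 = 20
s_4 = 270
t_4 = 70
b_5 = 300
c_5 = 30
a_6 = 300
b_6 = 140
c_6 = 50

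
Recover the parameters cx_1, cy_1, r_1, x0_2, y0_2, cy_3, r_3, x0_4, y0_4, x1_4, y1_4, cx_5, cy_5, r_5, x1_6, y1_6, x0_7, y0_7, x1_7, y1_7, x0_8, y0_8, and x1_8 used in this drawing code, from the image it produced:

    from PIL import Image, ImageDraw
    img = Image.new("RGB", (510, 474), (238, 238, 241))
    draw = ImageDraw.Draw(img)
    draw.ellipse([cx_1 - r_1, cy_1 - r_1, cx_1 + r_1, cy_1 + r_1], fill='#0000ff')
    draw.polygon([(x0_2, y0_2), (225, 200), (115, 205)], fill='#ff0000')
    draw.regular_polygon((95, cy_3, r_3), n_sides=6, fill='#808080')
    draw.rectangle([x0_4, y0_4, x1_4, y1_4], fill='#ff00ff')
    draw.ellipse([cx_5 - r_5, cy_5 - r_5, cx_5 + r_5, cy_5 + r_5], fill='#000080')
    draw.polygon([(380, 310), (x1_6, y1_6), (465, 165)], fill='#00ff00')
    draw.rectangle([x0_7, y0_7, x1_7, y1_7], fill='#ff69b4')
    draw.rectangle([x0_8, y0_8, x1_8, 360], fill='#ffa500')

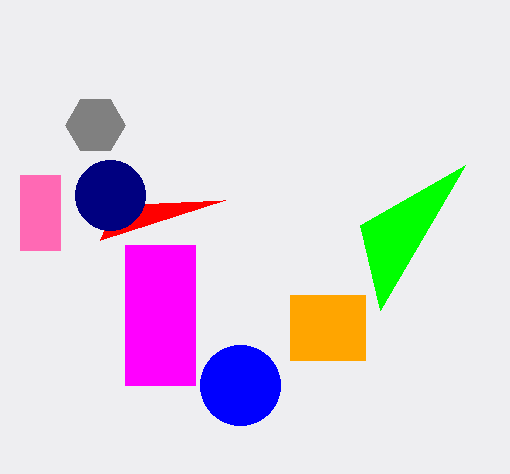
cx_1 = 240, cy_1 = 385, r_1 = 40, x0_2 = 100, y0_2 = 240, cy_3 = 125, r_3 = 30, x0_4 = 125, y0_4 = 245, x1_4 = 195, y1_4 = 385, cx_5 = 110, cy_5 = 195, r_5 = 35, x1_6 = 360, y1_6 = 225, x0_7 = 20, y0_7 = 175, x1_7 = 60, y1_7 = 250, x0_8 = 290, y0_8 = 295, x1_8 = 365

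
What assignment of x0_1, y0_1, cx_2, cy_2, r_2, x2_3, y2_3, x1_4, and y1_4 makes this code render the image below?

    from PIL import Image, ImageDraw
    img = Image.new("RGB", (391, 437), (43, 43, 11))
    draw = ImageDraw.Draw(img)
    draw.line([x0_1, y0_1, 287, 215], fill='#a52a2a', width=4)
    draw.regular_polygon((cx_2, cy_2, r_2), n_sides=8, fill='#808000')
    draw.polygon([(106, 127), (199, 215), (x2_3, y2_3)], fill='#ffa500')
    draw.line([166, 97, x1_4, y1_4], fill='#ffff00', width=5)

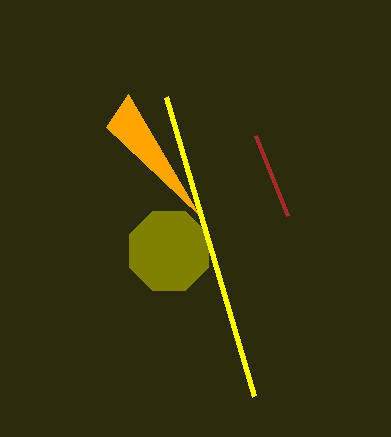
x0_1 = 255
y0_1 = 135
cx_2 = 169
cy_2 = 251
r_2 = 43
x2_3 = 128
y2_3 = 94
x1_4 = 254
y1_4 = 396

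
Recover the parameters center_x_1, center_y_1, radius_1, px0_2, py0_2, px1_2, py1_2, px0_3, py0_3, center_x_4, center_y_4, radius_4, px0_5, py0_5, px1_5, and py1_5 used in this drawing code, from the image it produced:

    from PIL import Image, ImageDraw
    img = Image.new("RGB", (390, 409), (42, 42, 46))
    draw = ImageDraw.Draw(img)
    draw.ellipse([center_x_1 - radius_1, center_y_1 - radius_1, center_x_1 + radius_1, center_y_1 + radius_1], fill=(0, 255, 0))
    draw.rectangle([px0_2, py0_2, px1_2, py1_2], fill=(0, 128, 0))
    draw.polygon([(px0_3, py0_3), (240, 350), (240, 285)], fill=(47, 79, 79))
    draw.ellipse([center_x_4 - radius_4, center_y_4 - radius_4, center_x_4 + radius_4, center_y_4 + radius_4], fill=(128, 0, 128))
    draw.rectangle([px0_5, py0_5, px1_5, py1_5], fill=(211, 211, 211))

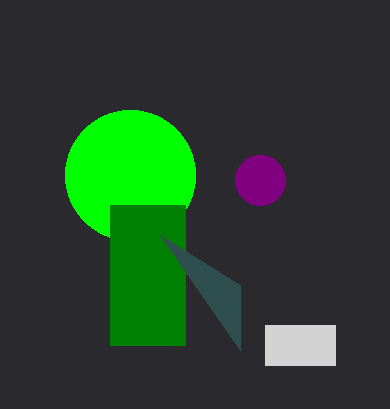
center_x_1 = 130, center_y_1 = 175, radius_1 = 65, px0_2 = 110, py0_2 = 205, px1_2 = 185, py1_2 = 345, px0_3 = 160, py0_3 = 235, center_x_4 = 260, center_y_4 = 180, radius_4 = 25, px0_5 = 265, py0_5 = 325, px1_5 = 335, py1_5 = 365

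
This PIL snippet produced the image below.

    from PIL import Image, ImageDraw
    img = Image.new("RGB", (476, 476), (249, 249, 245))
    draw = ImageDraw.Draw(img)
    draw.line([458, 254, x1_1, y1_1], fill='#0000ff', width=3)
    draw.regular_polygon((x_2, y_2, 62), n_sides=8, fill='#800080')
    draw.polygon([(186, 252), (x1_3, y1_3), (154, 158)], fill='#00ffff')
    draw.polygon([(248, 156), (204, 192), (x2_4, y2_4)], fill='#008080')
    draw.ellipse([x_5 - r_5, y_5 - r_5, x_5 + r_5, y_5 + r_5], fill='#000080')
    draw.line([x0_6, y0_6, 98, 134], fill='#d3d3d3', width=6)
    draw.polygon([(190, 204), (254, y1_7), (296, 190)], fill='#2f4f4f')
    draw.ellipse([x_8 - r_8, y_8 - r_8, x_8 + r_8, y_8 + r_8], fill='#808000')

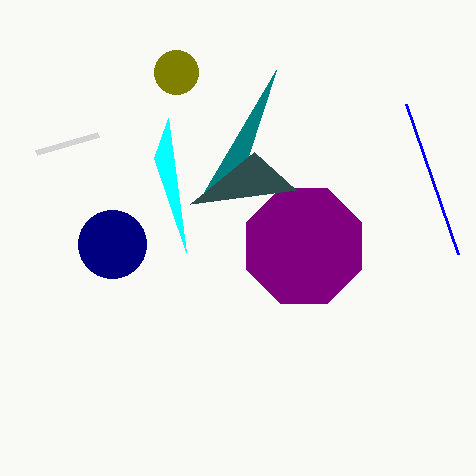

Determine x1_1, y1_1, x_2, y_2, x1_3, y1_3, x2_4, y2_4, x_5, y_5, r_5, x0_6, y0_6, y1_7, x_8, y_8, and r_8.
x1_1 = 406; y1_1 = 104; x_2 = 304; y_2 = 246; x1_3 = 168; y1_3 = 118; x2_4 = 276; y2_4 = 70; x_5 = 112; y_5 = 244; r_5 = 34; x0_6 = 36; y0_6 = 152; y1_7 = 152; x_8 = 176; y_8 = 72; r_8 = 22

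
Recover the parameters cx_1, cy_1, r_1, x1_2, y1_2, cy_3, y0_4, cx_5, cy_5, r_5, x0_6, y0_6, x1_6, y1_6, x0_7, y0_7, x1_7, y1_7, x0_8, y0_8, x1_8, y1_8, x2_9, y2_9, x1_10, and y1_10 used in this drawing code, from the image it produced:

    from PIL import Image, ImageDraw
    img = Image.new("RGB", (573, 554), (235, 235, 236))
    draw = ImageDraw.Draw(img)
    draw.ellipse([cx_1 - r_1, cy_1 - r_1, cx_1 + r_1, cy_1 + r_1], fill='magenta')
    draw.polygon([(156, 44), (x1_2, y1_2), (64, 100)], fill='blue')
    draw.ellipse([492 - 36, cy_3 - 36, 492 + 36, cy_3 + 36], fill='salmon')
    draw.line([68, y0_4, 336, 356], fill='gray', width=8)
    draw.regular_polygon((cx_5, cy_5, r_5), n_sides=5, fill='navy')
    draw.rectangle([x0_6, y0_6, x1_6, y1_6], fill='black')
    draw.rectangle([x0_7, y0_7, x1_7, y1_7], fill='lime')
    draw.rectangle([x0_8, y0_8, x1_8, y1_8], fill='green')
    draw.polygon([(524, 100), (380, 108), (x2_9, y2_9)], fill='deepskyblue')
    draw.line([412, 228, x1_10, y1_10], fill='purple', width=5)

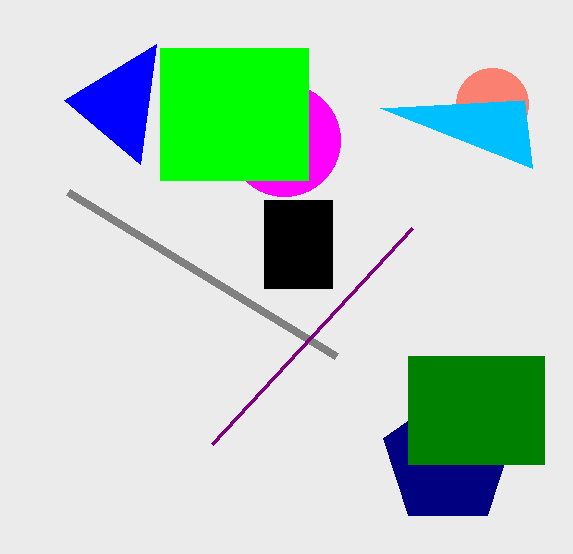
cx_1 = 284
cy_1 = 140
r_1 = 56
x1_2 = 140
y1_2 = 164
cy_3 = 104
y0_4 = 192
cx_5 = 448
cy_5 = 460
r_5 = 68
x0_6 = 264
y0_6 = 200
x1_6 = 332
y1_6 = 288
x0_7 = 160
y0_7 = 48
x1_7 = 308
y1_7 = 180
x0_8 = 408
y0_8 = 356
x1_8 = 544
y1_8 = 464
x2_9 = 532
y2_9 = 168
x1_10 = 212
y1_10 = 444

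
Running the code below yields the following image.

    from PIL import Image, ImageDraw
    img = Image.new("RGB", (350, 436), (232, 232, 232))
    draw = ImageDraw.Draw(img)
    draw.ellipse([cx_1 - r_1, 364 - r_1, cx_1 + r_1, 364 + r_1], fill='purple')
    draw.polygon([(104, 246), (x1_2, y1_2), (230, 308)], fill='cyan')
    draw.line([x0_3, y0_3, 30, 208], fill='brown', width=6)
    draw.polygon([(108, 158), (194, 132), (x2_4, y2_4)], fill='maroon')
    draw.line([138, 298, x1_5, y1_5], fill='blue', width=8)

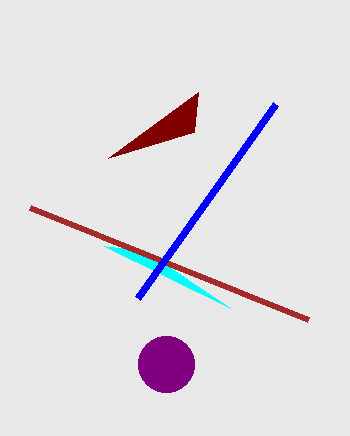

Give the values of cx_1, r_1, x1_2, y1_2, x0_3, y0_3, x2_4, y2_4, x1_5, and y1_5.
cx_1 = 166; r_1 = 28; x1_2 = 144; y1_2 = 250; x0_3 = 308; y0_3 = 320; x2_4 = 198; y2_4 = 92; x1_5 = 276; y1_5 = 104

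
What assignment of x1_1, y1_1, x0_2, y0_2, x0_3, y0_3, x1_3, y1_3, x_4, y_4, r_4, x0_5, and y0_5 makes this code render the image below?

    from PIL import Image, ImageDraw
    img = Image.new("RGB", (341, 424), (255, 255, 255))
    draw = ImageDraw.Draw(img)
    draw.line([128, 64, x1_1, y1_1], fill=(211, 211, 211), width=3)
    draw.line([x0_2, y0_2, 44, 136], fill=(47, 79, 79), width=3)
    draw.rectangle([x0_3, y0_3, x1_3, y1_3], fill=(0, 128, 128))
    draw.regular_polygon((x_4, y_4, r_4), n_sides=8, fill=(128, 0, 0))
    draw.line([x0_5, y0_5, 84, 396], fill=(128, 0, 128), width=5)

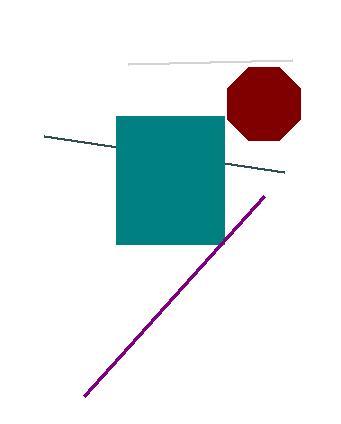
x1_1 = 292, y1_1 = 60, x0_2 = 284, y0_2 = 172, x0_3 = 116, y0_3 = 116, x1_3 = 224, y1_3 = 244, x_4 = 264, y_4 = 104, r_4 = 40, x0_5 = 264, y0_5 = 196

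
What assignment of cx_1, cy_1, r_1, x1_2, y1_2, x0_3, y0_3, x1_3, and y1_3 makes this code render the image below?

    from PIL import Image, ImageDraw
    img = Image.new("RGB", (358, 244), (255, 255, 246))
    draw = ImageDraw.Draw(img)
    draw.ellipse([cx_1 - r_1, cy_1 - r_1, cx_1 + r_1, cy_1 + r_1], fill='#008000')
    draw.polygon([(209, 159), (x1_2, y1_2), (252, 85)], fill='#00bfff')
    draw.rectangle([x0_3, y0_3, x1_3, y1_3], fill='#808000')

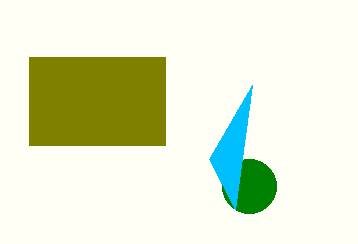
cx_1 = 249
cy_1 = 186
r_1 = 27
x1_2 = 235
y1_2 = 209
x0_3 = 29
y0_3 = 57
x1_3 = 165
y1_3 = 145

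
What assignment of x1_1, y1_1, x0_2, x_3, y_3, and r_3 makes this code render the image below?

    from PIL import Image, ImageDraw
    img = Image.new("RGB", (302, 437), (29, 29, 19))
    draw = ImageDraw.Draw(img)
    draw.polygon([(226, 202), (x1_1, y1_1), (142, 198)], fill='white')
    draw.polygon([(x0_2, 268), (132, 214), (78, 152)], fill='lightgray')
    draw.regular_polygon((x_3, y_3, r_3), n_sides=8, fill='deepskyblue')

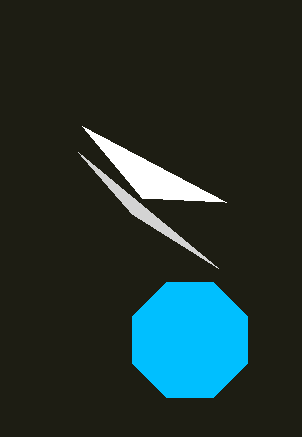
x1_1 = 82; y1_1 = 126; x0_2 = 218; x_3 = 190; y_3 = 340; r_3 = 62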